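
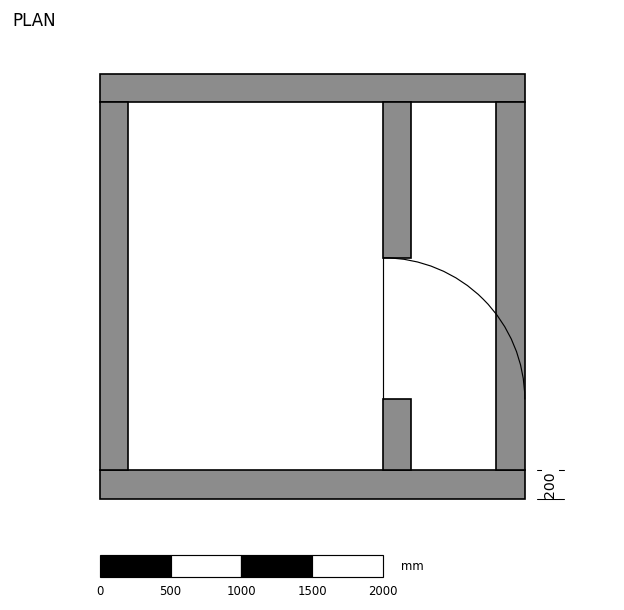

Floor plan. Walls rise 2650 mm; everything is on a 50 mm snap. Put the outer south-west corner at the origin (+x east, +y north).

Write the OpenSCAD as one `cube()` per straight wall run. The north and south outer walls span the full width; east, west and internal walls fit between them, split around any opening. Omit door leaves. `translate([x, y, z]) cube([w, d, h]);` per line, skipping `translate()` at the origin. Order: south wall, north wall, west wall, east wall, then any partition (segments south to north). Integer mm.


cube([3000, 200, 2650]);
translate([0, 2800, 0]) cube([3000, 200, 2650]);
translate([0, 200, 0]) cube([200, 2600, 2650]);
translate([2800, 200, 0]) cube([200, 2600, 2650]);
translate([2000, 200, 0]) cube([200, 500, 2650]);
translate([2000, 1700, 0]) cube([200, 1100, 2650]);


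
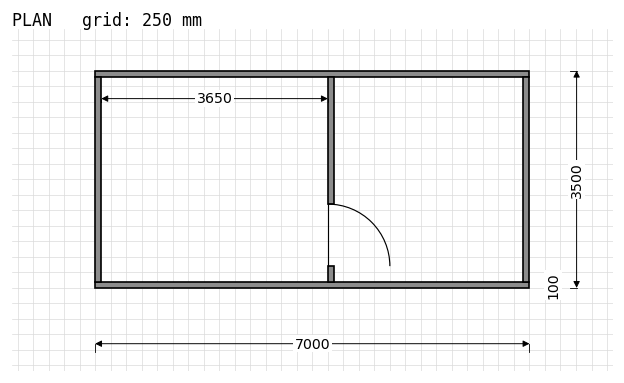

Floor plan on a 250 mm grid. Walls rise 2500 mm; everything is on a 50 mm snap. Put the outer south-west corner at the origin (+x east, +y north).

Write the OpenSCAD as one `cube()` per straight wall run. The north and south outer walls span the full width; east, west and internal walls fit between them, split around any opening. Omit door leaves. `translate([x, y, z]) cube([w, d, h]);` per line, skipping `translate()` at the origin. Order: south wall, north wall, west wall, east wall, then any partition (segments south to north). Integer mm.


cube([7000, 100, 2500]);
translate([0, 3400, 0]) cube([7000, 100, 2500]);
translate([0, 100, 0]) cube([100, 3300, 2500]);
translate([6900, 100, 0]) cube([100, 3300, 2500]);
translate([3750, 100, 0]) cube([100, 250, 2500]);
translate([3750, 1350, 0]) cube([100, 2050, 2500]);


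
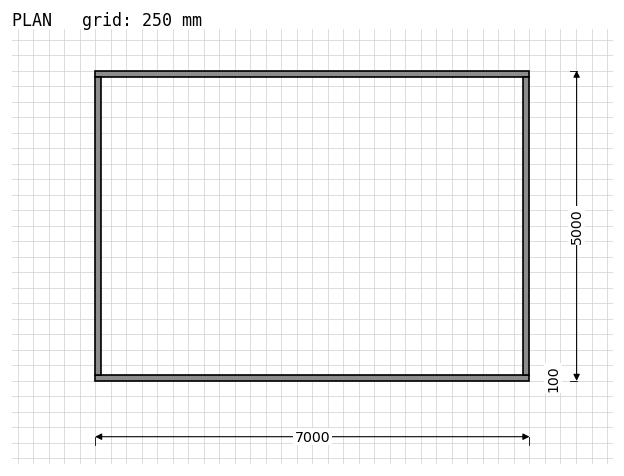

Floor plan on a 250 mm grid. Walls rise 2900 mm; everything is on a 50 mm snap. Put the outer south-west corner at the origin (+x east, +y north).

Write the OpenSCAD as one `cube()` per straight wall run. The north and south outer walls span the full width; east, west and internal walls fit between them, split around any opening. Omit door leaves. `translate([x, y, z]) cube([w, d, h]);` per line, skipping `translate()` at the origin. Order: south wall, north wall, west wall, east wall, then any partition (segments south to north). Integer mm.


cube([7000, 100, 2900]);
translate([0, 4900, 0]) cube([7000, 100, 2900]);
translate([0, 100, 0]) cube([100, 4800, 2900]);
translate([6900, 100, 0]) cube([100, 4800, 2900]);


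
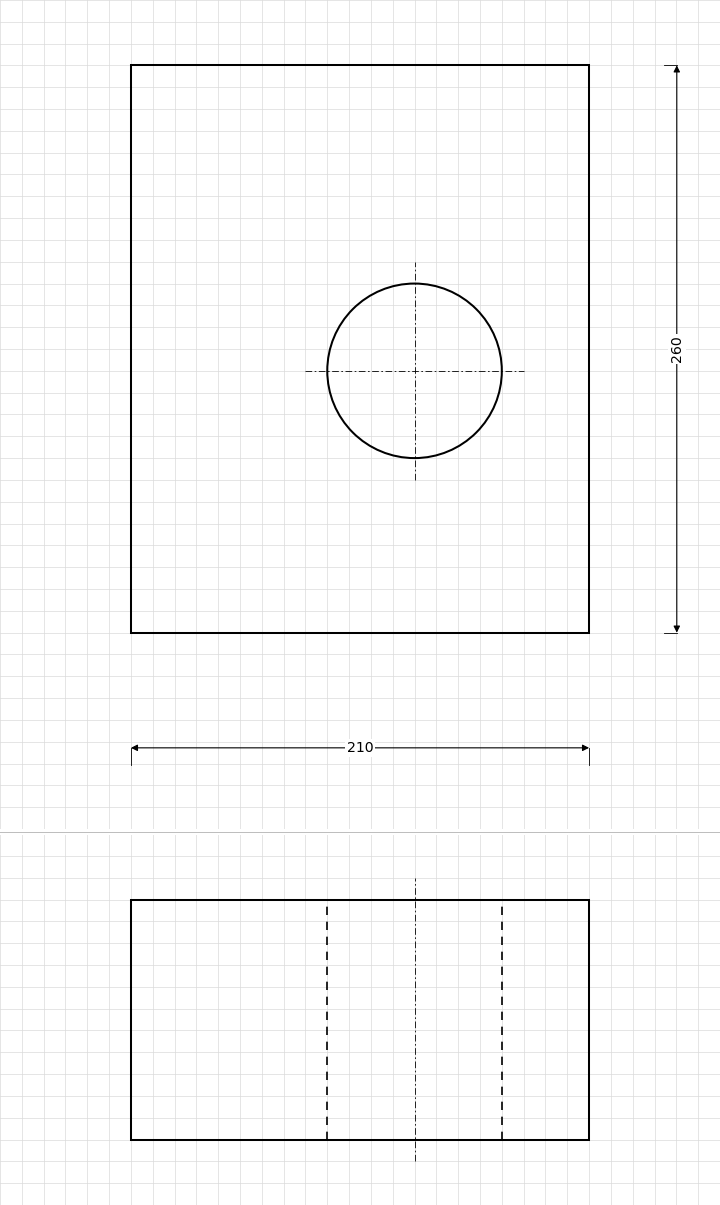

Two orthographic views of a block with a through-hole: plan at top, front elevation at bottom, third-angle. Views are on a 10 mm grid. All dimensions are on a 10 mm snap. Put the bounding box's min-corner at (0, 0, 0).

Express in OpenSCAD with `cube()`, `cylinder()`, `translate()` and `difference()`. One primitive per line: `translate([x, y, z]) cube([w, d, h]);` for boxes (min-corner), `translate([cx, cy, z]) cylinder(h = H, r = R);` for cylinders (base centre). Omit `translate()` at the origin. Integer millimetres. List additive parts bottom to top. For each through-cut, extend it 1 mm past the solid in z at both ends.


difference() {
  cube([210, 260, 110]);
  translate([130, 120, -1]) cylinder(h = 112, r = 40);
}


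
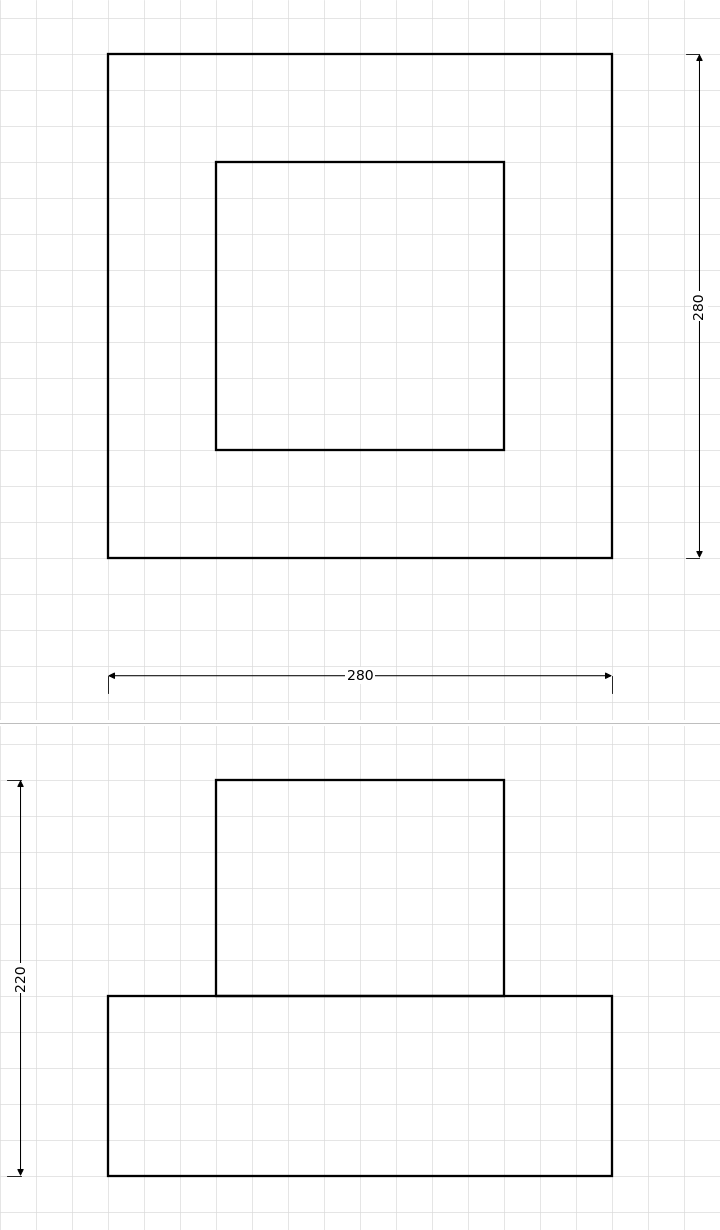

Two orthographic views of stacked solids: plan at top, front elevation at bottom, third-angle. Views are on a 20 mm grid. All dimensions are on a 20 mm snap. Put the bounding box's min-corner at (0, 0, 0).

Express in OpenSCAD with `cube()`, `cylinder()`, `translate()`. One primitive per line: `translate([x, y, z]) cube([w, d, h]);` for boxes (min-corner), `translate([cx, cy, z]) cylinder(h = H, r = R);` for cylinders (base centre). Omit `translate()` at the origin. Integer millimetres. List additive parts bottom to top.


cube([280, 280, 100]);
translate([60, 60, 100]) cube([160, 160, 120]);


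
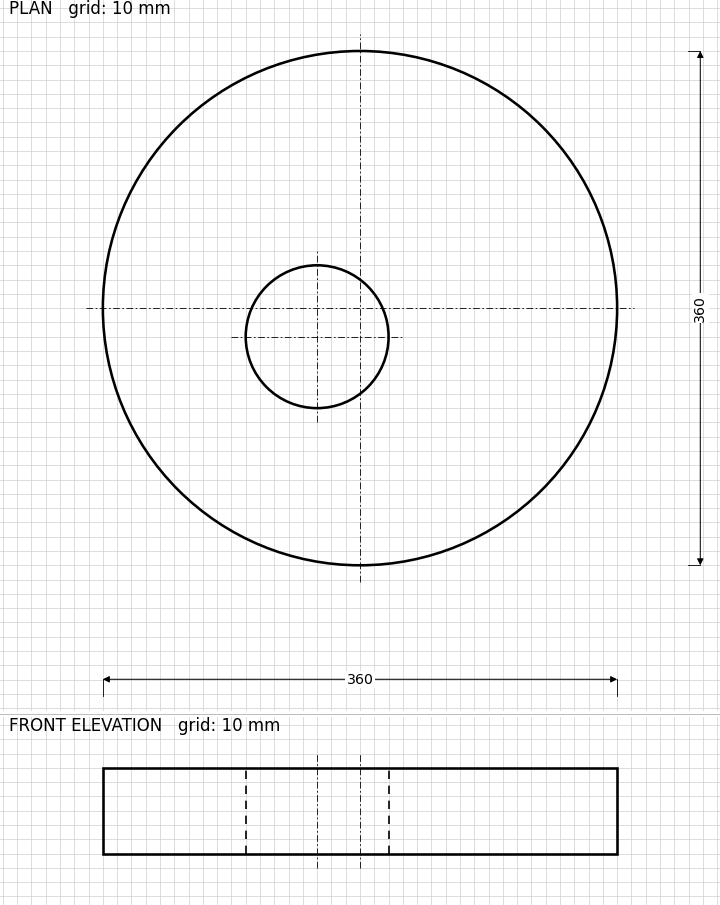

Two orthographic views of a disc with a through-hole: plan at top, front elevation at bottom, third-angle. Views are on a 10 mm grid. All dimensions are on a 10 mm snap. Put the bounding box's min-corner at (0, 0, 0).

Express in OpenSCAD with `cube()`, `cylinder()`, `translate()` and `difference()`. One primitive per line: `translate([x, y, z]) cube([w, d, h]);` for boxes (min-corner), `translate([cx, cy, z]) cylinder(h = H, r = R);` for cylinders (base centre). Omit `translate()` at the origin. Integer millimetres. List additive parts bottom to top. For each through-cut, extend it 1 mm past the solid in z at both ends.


difference() {
  translate([180, 180, 0]) cylinder(h = 60, r = 180);
  translate([150, 160, -1]) cylinder(h = 62, r = 50);
}


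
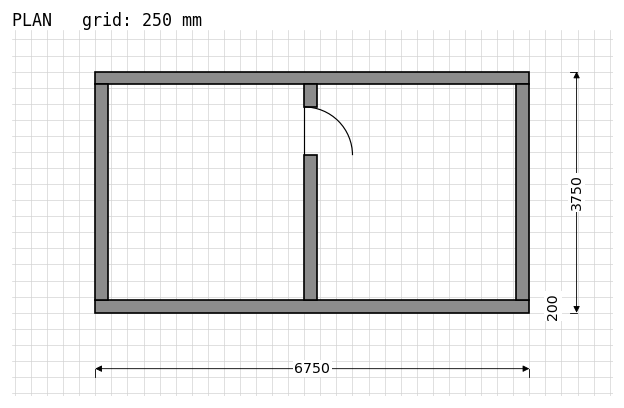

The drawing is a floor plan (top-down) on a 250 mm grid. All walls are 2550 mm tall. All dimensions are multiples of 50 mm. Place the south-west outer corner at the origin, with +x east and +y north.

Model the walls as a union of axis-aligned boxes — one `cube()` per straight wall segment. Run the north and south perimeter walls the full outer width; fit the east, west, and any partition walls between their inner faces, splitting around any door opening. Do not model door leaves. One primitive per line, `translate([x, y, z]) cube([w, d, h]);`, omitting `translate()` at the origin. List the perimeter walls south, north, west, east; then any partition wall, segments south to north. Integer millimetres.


cube([6750, 200, 2550]);
translate([0, 3550, 0]) cube([6750, 200, 2550]);
translate([0, 200, 0]) cube([200, 3350, 2550]);
translate([6550, 200, 0]) cube([200, 3350, 2550]);
translate([3250, 200, 0]) cube([200, 2250, 2550]);
translate([3250, 3200, 0]) cube([200, 350, 2550]);


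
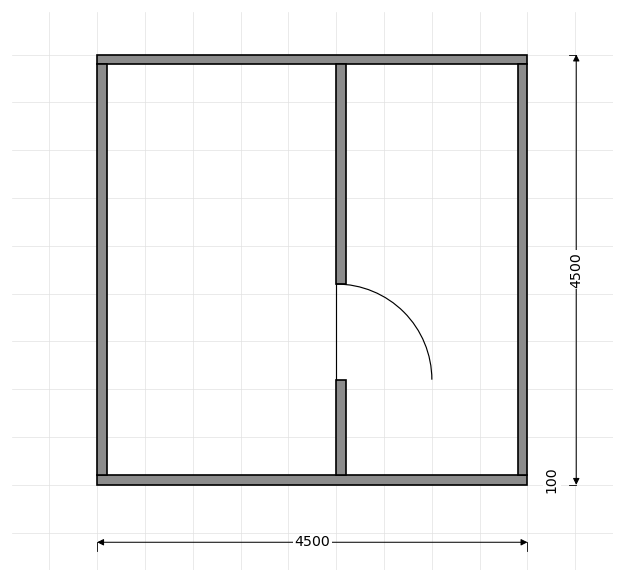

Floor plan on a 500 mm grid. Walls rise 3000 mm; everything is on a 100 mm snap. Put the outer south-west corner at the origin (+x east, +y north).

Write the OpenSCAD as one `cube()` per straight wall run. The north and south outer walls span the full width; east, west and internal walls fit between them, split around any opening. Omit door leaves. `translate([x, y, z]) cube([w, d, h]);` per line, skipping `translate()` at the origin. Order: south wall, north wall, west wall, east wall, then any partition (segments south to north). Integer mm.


cube([4500, 100, 3000]);
translate([0, 4400, 0]) cube([4500, 100, 3000]);
translate([0, 100, 0]) cube([100, 4300, 3000]);
translate([4400, 100, 0]) cube([100, 4300, 3000]);
translate([2500, 100, 0]) cube([100, 1000, 3000]);
translate([2500, 2100, 0]) cube([100, 2300, 3000]);


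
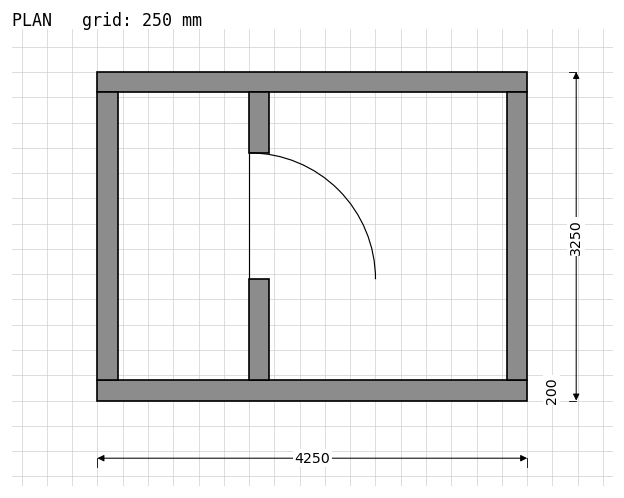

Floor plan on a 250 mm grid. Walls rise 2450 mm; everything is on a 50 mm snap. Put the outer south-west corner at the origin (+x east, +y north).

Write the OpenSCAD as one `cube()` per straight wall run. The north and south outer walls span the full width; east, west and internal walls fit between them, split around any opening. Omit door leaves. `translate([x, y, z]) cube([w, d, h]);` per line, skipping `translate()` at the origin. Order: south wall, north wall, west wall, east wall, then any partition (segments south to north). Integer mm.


cube([4250, 200, 2450]);
translate([0, 3050, 0]) cube([4250, 200, 2450]);
translate([0, 200, 0]) cube([200, 2850, 2450]);
translate([4050, 200, 0]) cube([200, 2850, 2450]);
translate([1500, 200, 0]) cube([200, 1000, 2450]);
translate([1500, 2450, 0]) cube([200, 600, 2450]);


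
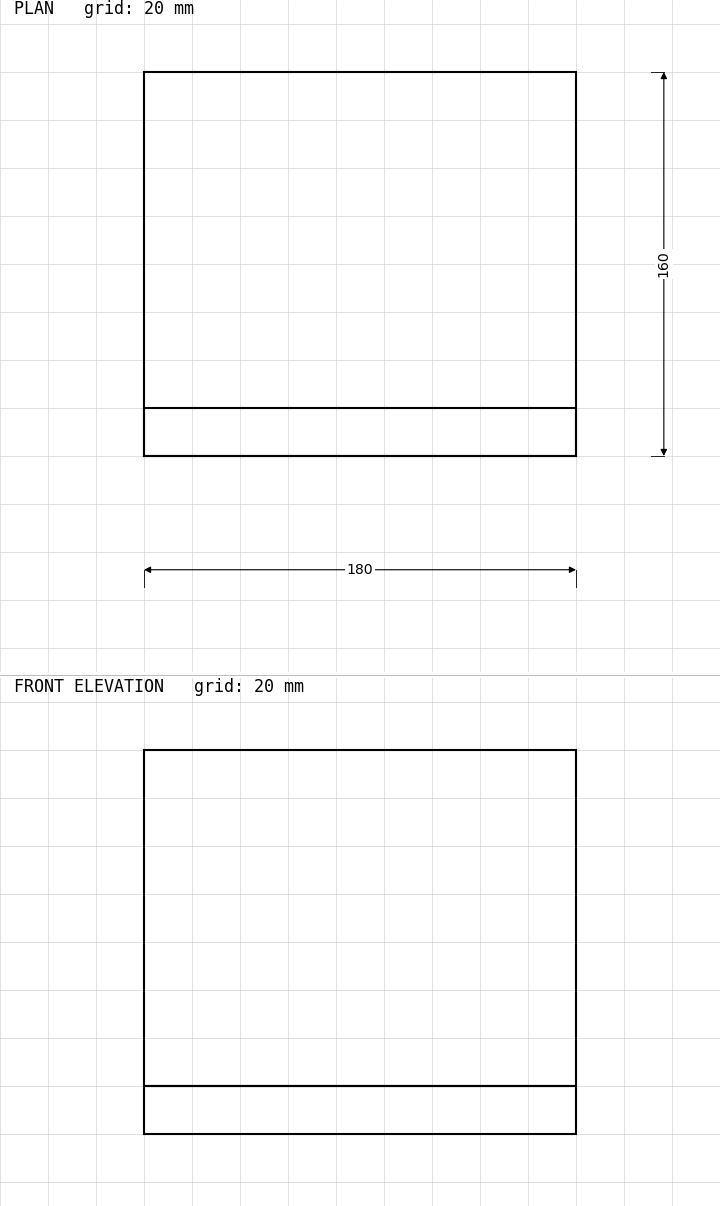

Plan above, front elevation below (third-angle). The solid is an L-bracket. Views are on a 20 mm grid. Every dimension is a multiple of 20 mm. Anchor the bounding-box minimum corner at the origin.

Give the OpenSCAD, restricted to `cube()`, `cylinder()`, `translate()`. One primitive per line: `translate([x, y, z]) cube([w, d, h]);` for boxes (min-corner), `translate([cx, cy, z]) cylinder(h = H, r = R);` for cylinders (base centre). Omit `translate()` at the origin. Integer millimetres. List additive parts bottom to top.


cube([180, 160, 20]);
translate([0, 0, 20]) cube([180, 20, 140]);


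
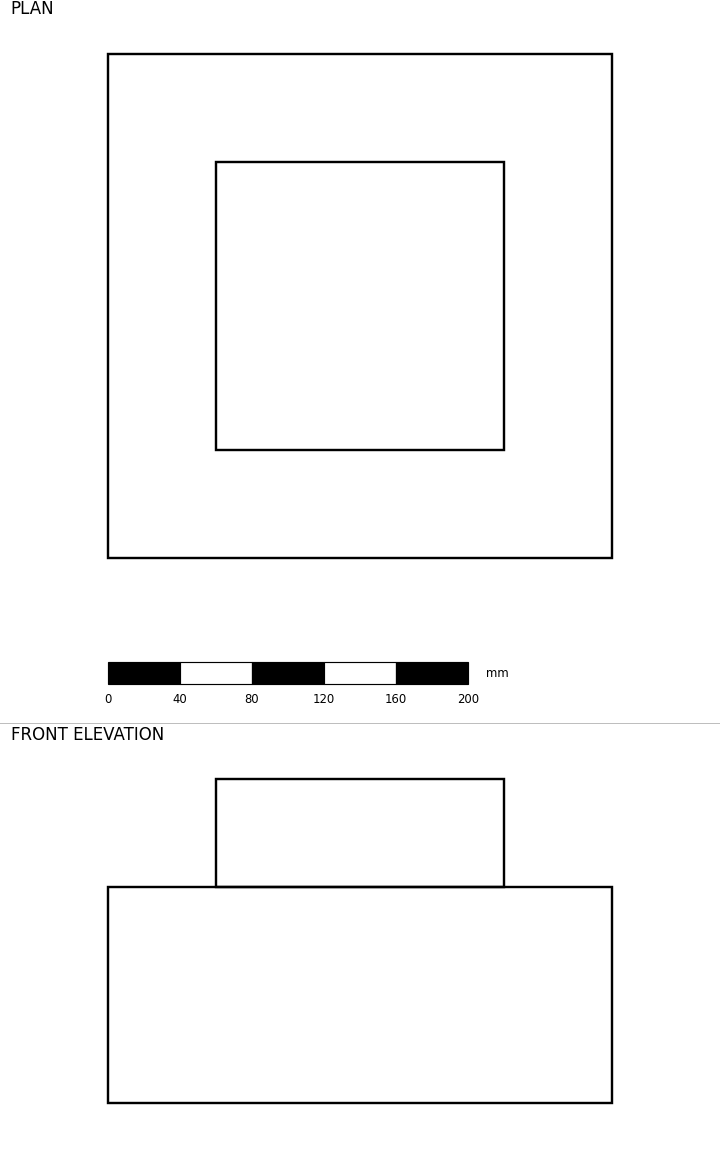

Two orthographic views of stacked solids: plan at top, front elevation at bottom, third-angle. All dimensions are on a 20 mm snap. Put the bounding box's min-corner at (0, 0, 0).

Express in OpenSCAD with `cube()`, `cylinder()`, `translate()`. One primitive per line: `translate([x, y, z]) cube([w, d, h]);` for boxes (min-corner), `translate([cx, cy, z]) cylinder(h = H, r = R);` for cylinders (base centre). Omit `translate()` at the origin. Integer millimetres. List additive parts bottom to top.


cube([280, 280, 120]);
translate([60, 60, 120]) cube([160, 160, 60]);


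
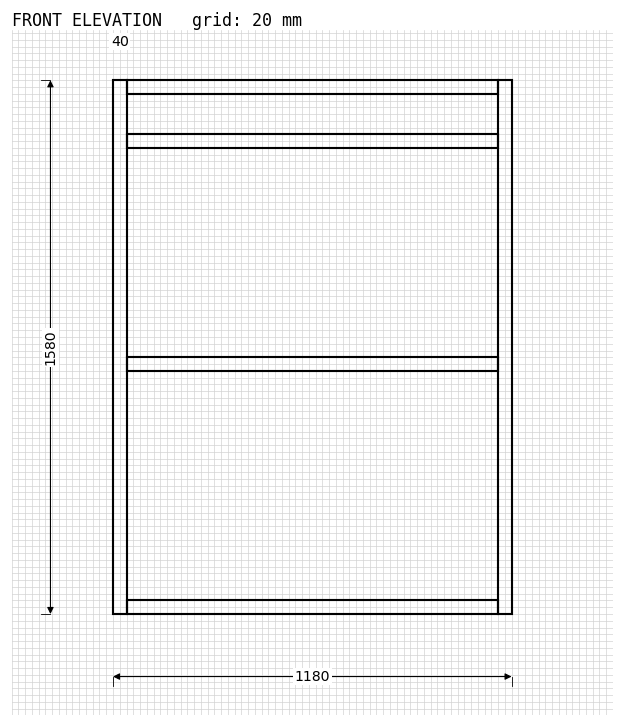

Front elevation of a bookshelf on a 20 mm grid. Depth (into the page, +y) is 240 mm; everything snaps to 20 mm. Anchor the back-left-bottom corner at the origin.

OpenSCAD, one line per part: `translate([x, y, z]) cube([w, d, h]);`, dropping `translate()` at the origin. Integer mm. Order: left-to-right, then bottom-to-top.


cube([40, 240, 1580]);
translate([40, 0, 0]) cube([1100, 240, 40]);
translate([40, 0, 720]) cube([1100, 240, 40]);
translate([40, 0, 1380]) cube([1100, 240, 40]);
translate([40, 0, 1540]) cube([1100, 240, 40]);
translate([1140, 0, 0]) cube([40, 240, 1580]);


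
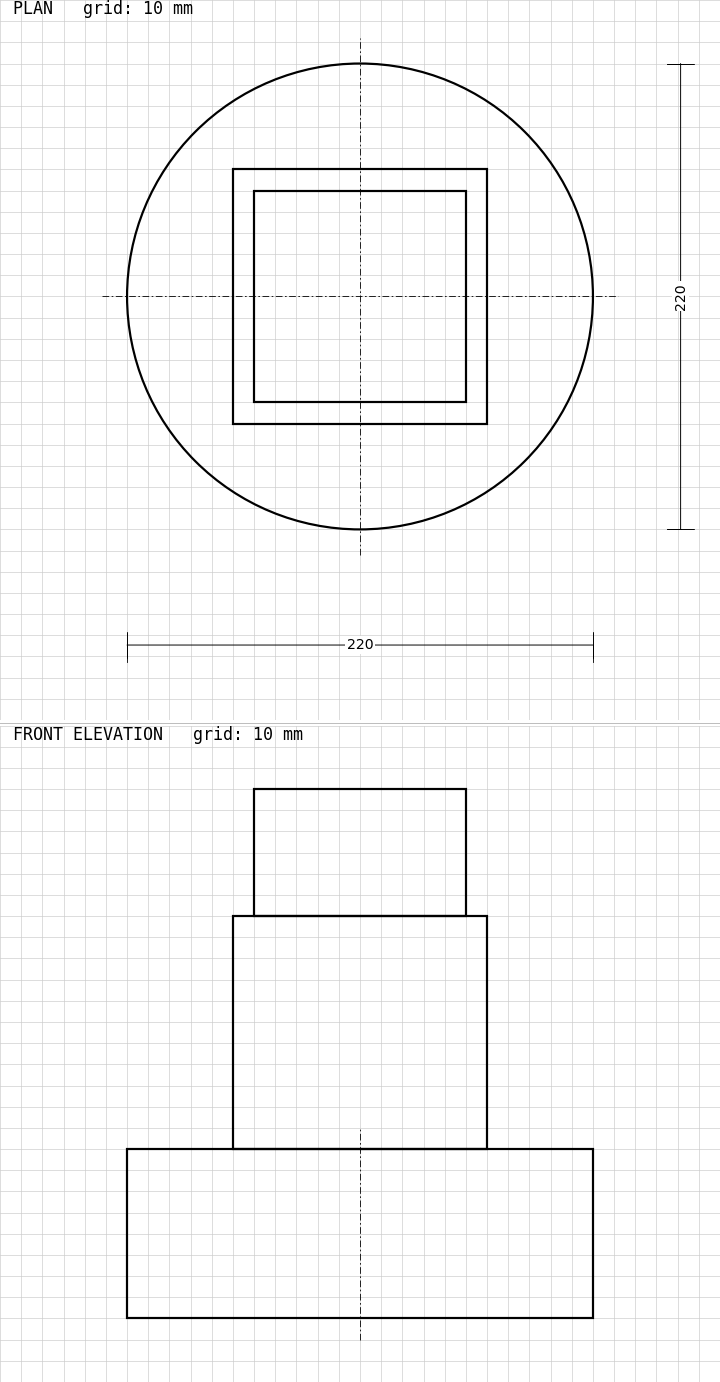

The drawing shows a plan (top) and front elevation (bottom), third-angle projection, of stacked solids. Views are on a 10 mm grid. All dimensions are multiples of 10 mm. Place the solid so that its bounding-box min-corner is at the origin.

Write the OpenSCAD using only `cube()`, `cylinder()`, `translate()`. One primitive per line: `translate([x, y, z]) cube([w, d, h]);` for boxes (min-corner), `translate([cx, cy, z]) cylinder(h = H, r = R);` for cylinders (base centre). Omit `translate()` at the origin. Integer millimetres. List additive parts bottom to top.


translate([110, 110, 0]) cylinder(h = 80, r = 110);
translate([50, 50, 80]) cube([120, 120, 110]);
translate([60, 60, 190]) cube([100, 100, 60]);


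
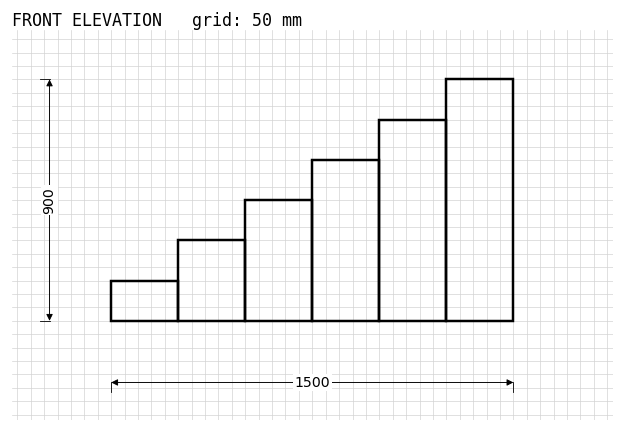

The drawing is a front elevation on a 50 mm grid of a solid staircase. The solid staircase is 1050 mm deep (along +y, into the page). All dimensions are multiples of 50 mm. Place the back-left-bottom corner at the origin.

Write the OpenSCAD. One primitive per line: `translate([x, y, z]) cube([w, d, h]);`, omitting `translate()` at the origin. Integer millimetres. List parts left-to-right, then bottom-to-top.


cube([250, 1050, 150]);
translate([250, 0, 0]) cube([250, 1050, 300]);
translate([500, 0, 0]) cube([250, 1050, 450]);
translate([750, 0, 0]) cube([250, 1050, 600]);
translate([1000, 0, 0]) cube([250, 1050, 750]);
translate([1250, 0, 0]) cube([250, 1050, 900]);


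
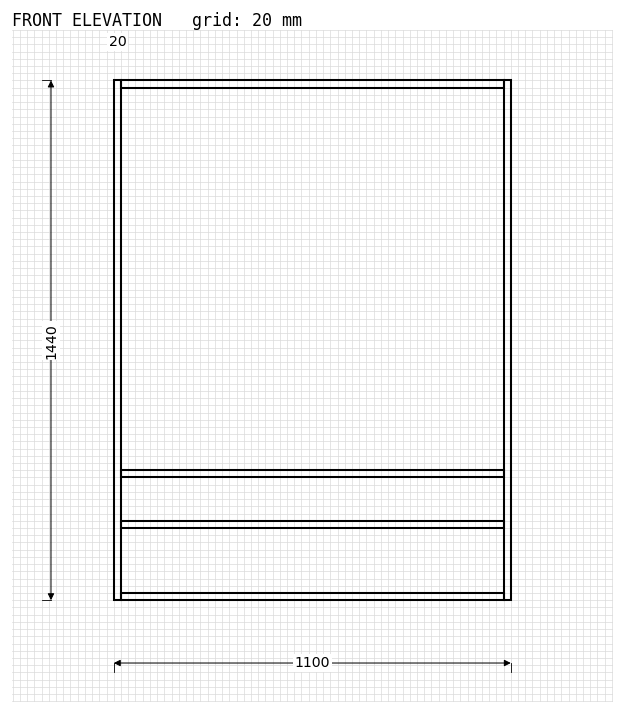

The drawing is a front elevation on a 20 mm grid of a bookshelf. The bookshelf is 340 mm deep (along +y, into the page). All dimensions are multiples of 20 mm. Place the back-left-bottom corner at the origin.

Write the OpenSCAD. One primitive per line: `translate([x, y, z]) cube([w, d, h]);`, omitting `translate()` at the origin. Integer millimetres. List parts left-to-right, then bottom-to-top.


cube([20, 340, 1440]);
translate([20, 0, 0]) cube([1060, 340, 20]);
translate([20, 0, 200]) cube([1060, 340, 20]);
translate([20, 0, 340]) cube([1060, 340, 20]);
translate([20, 0, 1420]) cube([1060, 340, 20]);
translate([1080, 0, 0]) cube([20, 340, 1440]);


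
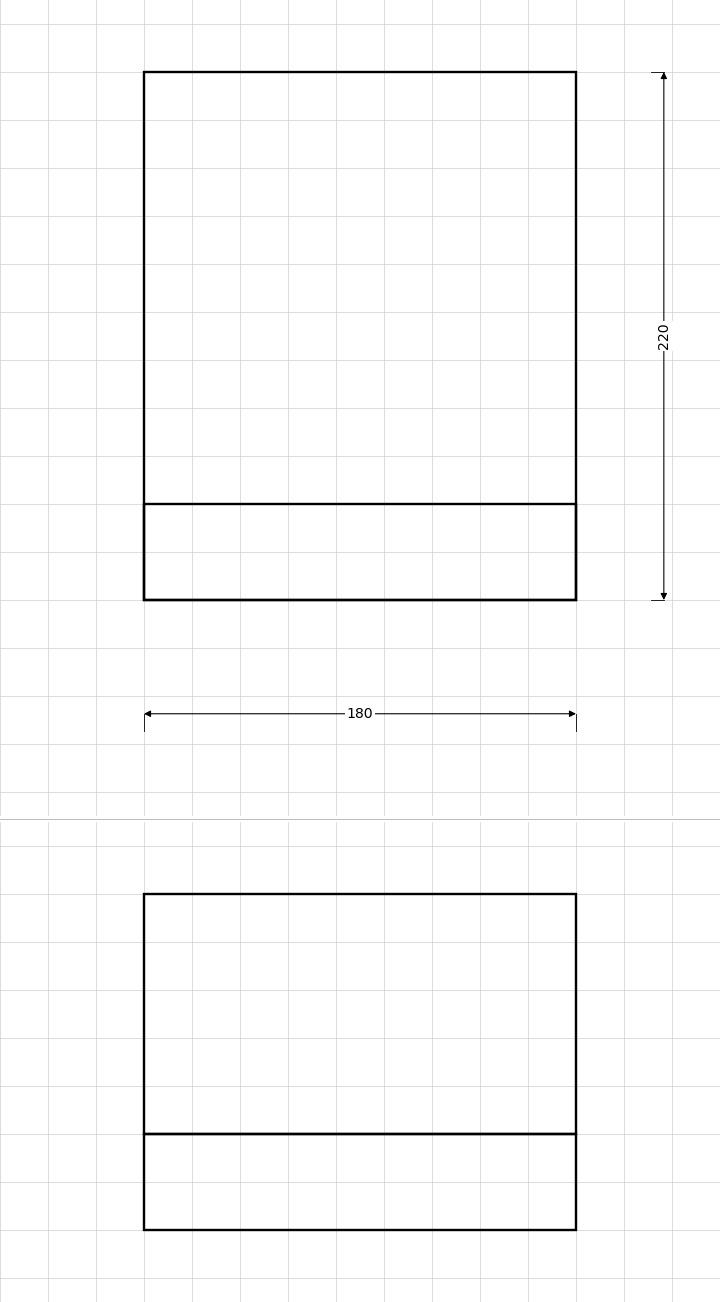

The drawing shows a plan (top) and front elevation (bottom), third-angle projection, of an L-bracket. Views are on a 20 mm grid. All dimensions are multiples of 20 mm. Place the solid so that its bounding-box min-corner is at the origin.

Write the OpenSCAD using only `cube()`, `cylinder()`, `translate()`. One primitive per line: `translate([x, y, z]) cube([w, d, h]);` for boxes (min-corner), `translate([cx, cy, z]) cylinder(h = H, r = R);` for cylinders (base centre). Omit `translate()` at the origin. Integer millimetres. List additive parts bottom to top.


cube([180, 220, 40]);
translate([0, 0, 40]) cube([180, 40, 100]);


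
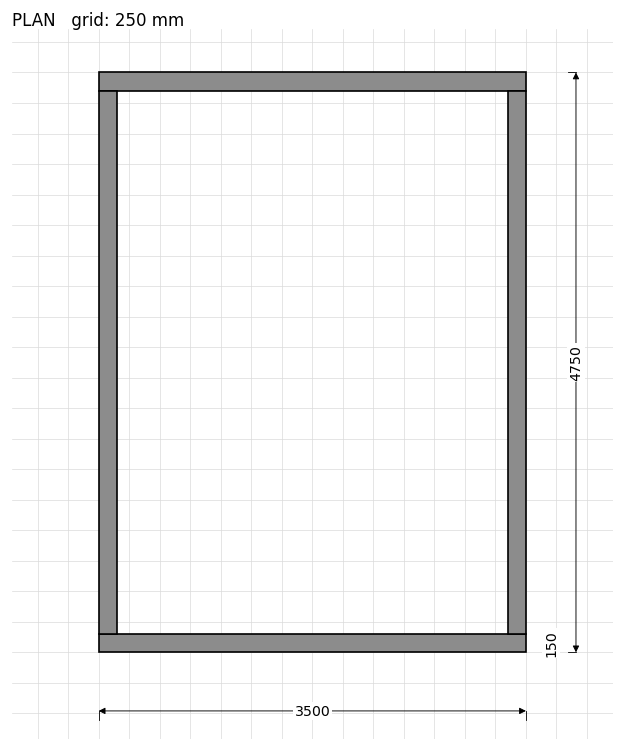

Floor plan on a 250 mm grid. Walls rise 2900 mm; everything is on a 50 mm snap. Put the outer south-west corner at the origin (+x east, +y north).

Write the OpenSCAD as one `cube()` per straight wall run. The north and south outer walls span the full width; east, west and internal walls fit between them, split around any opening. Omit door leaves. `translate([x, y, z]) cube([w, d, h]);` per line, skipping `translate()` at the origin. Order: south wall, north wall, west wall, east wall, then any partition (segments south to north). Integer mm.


cube([3500, 150, 2900]);
translate([0, 4600, 0]) cube([3500, 150, 2900]);
translate([0, 150, 0]) cube([150, 4450, 2900]);
translate([3350, 150, 0]) cube([150, 4450, 2900]);


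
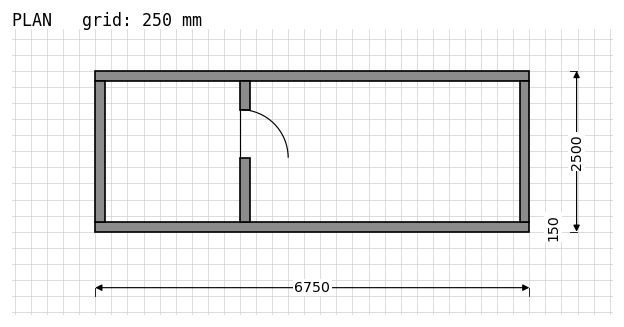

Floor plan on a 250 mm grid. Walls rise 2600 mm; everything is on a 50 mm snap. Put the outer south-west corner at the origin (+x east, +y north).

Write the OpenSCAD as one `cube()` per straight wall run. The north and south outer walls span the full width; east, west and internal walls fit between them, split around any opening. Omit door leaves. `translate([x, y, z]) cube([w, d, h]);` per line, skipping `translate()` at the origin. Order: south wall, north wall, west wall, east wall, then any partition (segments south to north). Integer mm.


cube([6750, 150, 2600]);
translate([0, 2350, 0]) cube([6750, 150, 2600]);
translate([0, 150, 0]) cube([150, 2200, 2600]);
translate([6600, 150, 0]) cube([150, 2200, 2600]);
translate([2250, 150, 0]) cube([150, 1000, 2600]);
translate([2250, 1900, 0]) cube([150, 450, 2600]);


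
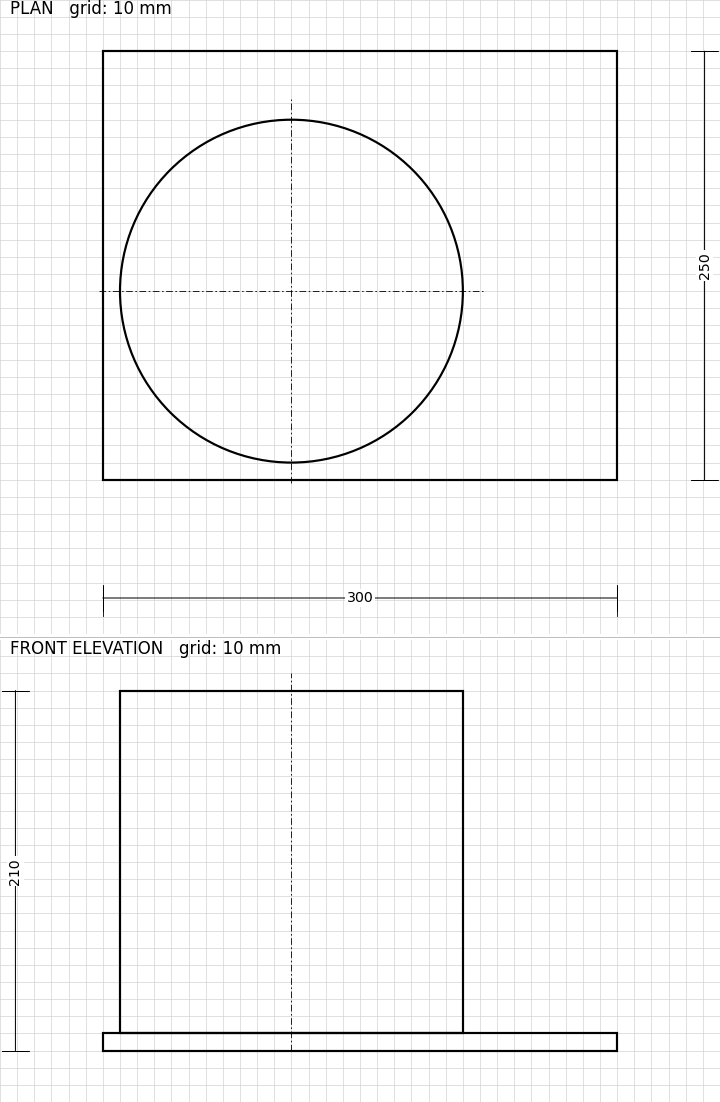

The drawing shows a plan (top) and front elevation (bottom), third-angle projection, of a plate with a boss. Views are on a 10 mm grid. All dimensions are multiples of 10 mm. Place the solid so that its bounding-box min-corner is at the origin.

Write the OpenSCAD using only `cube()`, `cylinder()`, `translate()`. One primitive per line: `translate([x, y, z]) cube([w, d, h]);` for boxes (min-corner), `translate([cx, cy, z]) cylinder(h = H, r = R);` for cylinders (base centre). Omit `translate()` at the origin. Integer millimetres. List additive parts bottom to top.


cube([300, 250, 10]);
translate([110, 110, 10]) cylinder(h = 200, r = 100);


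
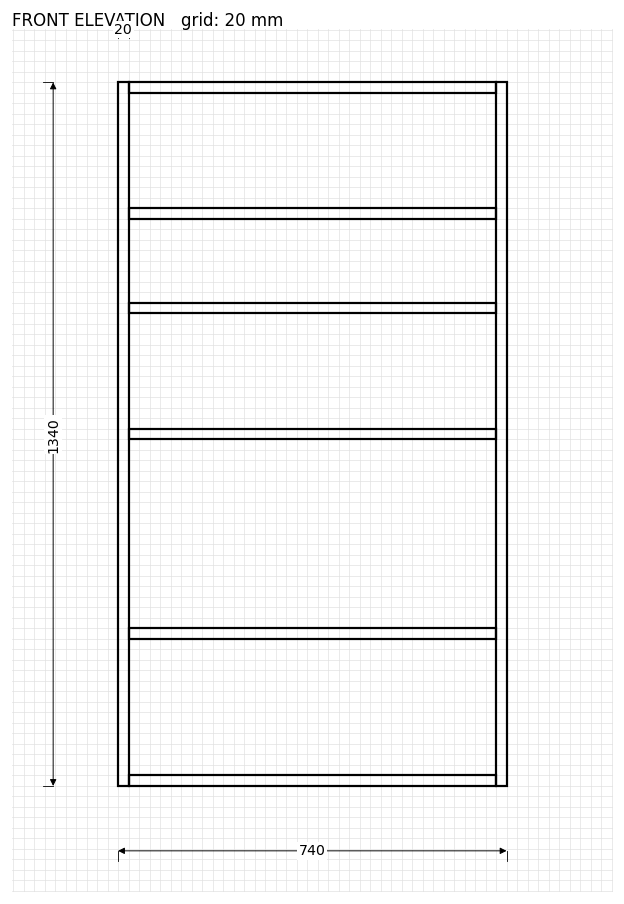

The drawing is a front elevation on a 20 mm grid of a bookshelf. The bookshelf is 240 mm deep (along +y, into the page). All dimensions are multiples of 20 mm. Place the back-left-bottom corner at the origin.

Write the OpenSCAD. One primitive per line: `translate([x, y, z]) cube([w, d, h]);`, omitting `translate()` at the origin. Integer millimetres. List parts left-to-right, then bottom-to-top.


cube([20, 240, 1340]);
translate([20, 0, 0]) cube([700, 240, 20]);
translate([20, 0, 280]) cube([700, 240, 20]);
translate([20, 0, 660]) cube([700, 240, 20]);
translate([20, 0, 900]) cube([700, 240, 20]);
translate([20, 0, 1080]) cube([700, 240, 20]);
translate([20, 0, 1320]) cube([700, 240, 20]);
translate([720, 0, 0]) cube([20, 240, 1340]);


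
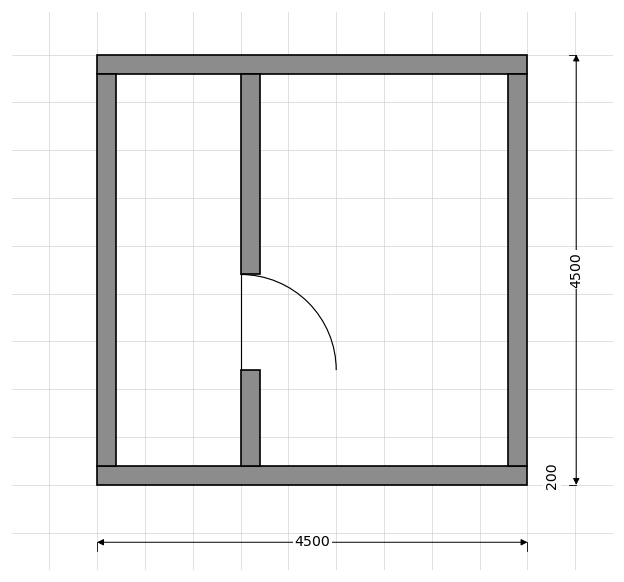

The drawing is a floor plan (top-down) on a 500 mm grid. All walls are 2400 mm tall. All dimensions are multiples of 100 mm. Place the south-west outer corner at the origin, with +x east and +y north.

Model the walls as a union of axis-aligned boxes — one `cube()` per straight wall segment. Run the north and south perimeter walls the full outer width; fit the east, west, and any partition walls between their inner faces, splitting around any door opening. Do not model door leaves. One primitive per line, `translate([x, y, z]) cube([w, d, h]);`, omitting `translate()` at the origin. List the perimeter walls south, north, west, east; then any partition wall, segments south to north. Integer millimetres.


cube([4500, 200, 2400]);
translate([0, 4300, 0]) cube([4500, 200, 2400]);
translate([0, 200, 0]) cube([200, 4100, 2400]);
translate([4300, 200, 0]) cube([200, 4100, 2400]);
translate([1500, 200, 0]) cube([200, 1000, 2400]);
translate([1500, 2200, 0]) cube([200, 2100, 2400]);


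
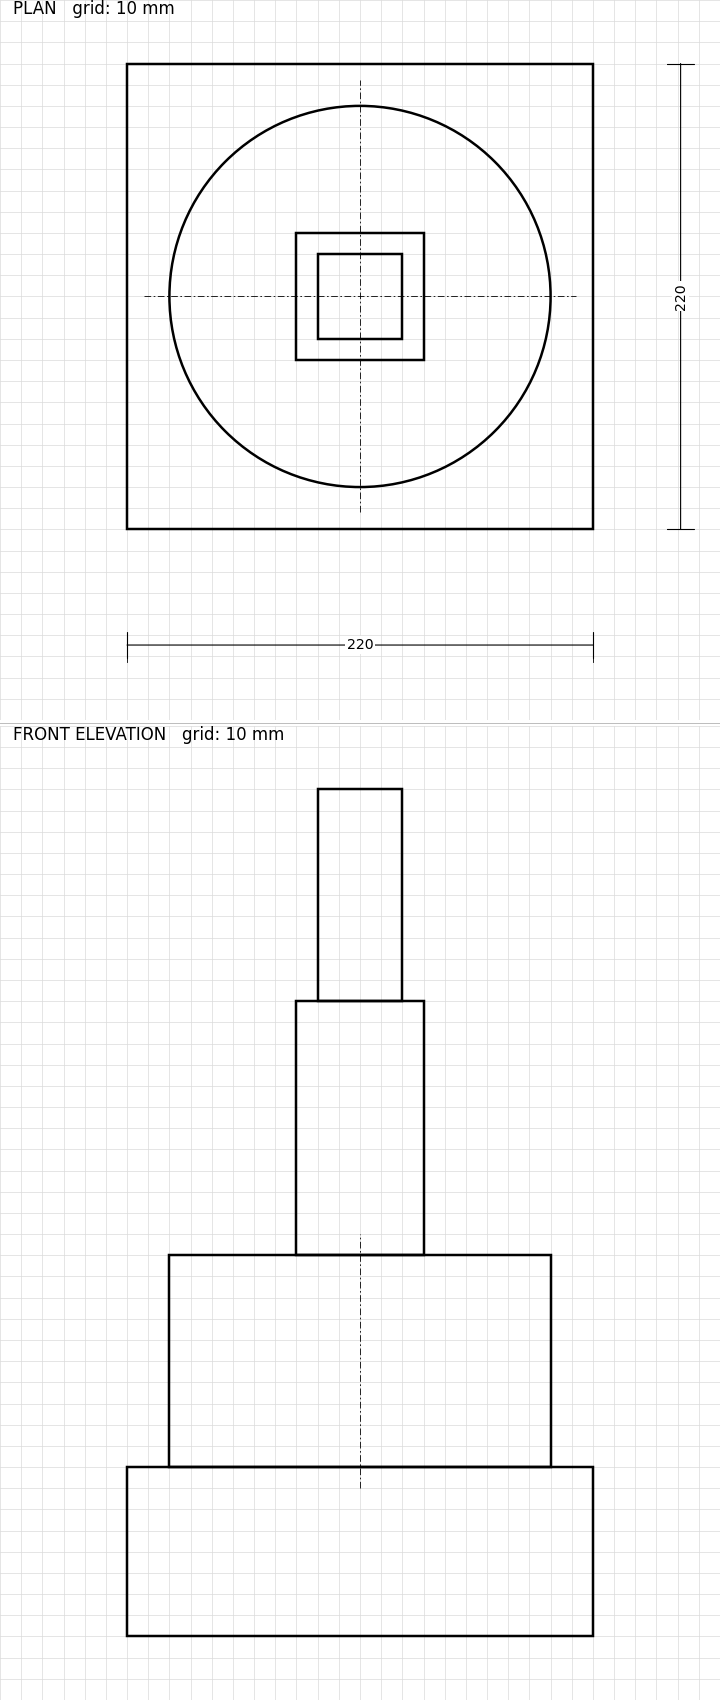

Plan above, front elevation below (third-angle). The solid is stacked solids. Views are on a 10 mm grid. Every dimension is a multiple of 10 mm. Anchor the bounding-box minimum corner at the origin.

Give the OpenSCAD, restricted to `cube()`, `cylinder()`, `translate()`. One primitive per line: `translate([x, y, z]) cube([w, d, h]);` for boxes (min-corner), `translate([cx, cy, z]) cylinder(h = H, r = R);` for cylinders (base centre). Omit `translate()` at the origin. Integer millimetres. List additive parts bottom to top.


cube([220, 220, 80]);
translate([110, 110, 80]) cylinder(h = 100, r = 90);
translate([80, 80, 180]) cube([60, 60, 120]);
translate([90, 90, 300]) cube([40, 40, 100]);


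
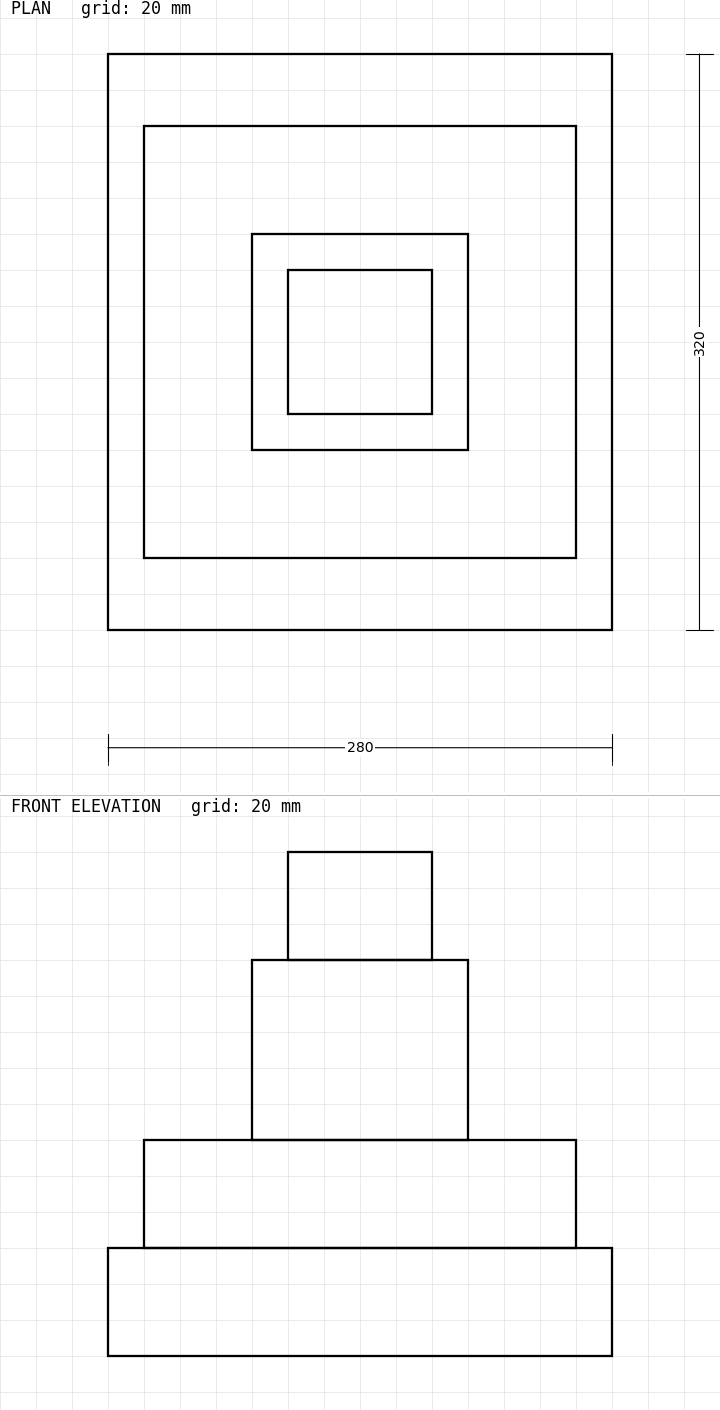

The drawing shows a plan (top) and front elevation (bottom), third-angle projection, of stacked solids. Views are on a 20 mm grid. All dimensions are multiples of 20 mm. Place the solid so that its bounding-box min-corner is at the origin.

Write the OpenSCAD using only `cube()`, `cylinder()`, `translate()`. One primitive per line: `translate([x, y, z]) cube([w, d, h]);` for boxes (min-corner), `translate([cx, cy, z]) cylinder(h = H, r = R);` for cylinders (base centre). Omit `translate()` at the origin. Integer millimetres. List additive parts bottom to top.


cube([280, 320, 60]);
translate([20, 40, 60]) cube([240, 240, 60]);
translate([80, 100, 120]) cube([120, 120, 100]);
translate([100, 120, 220]) cube([80, 80, 60]);


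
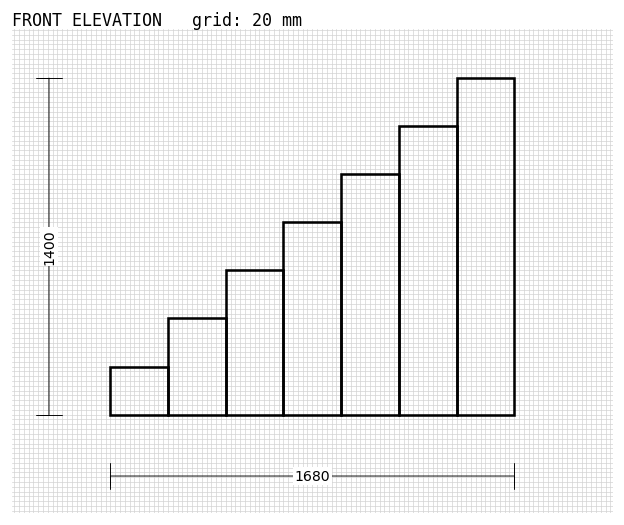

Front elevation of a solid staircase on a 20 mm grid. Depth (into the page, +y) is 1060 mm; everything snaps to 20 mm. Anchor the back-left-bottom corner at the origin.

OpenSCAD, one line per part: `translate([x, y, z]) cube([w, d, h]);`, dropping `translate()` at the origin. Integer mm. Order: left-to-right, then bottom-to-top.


cube([240, 1060, 200]);
translate([240, 0, 0]) cube([240, 1060, 400]);
translate([480, 0, 0]) cube([240, 1060, 600]);
translate([720, 0, 0]) cube([240, 1060, 800]);
translate([960, 0, 0]) cube([240, 1060, 1000]);
translate([1200, 0, 0]) cube([240, 1060, 1200]);
translate([1440, 0, 0]) cube([240, 1060, 1400]);


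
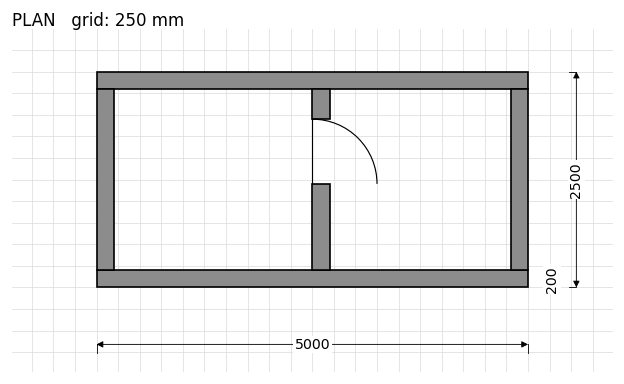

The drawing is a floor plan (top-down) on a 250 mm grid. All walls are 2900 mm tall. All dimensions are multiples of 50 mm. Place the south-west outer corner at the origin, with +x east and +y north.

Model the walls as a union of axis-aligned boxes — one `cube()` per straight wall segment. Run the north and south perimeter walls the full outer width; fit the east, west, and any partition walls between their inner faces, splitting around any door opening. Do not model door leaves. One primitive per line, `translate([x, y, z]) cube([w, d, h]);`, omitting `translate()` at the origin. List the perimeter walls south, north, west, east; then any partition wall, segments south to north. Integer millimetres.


cube([5000, 200, 2900]);
translate([0, 2300, 0]) cube([5000, 200, 2900]);
translate([0, 200, 0]) cube([200, 2100, 2900]);
translate([4800, 200, 0]) cube([200, 2100, 2900]);
translate([2500, 200, 0]) cube([200, 1000, 2900]);
translate([2500, 1950, 0]) cube([200, 350, 2900]);


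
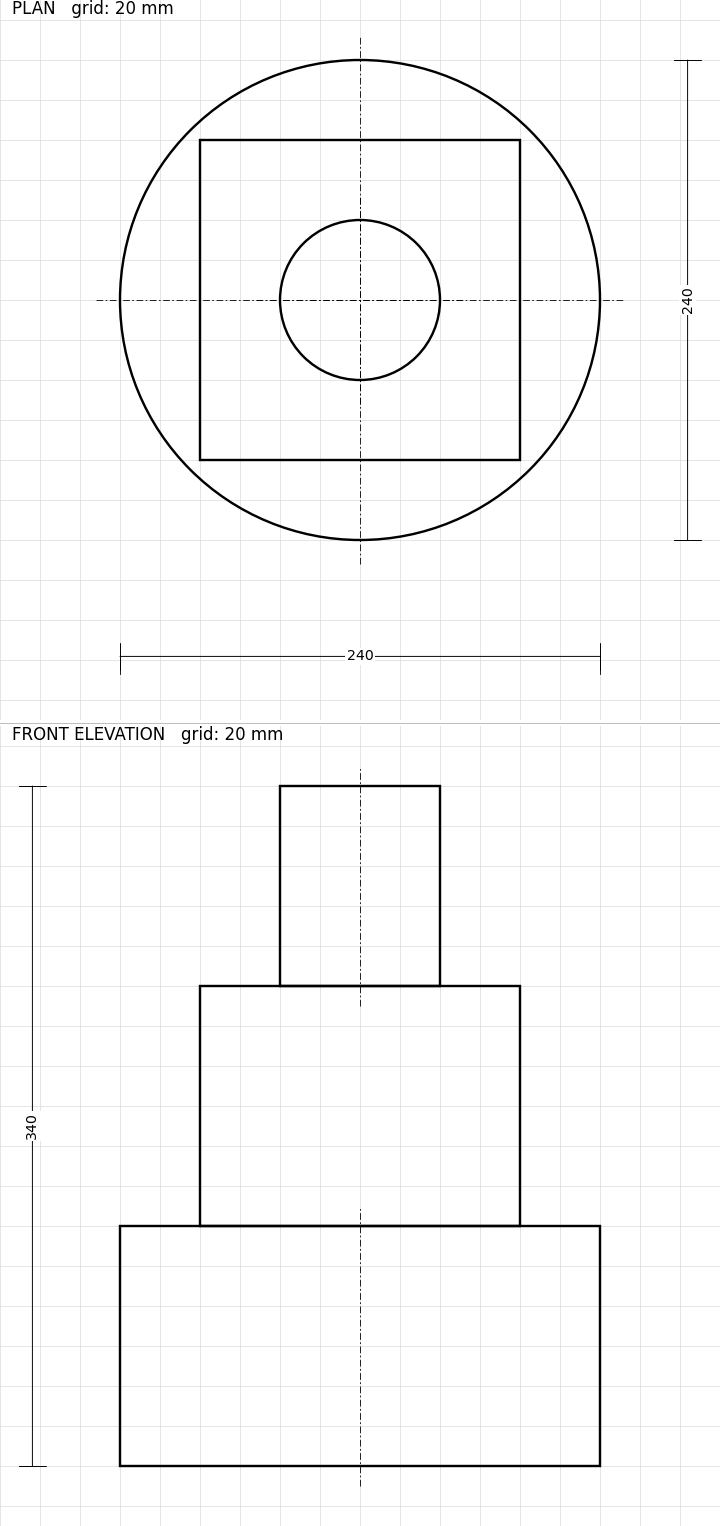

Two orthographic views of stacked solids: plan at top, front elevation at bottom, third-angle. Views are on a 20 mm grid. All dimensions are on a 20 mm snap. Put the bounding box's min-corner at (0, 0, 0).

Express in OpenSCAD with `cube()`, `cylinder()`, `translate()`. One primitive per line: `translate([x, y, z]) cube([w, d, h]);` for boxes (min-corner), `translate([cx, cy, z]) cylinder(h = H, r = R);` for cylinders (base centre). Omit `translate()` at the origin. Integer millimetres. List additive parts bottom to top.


translate([120, 120, 0]) cylinder(h = 120, r = 120);
translate([40, 40, 120]) cube([160, 160, 120]);
translate([120, 120, 240]) cylinder(h = 100, r = 40);


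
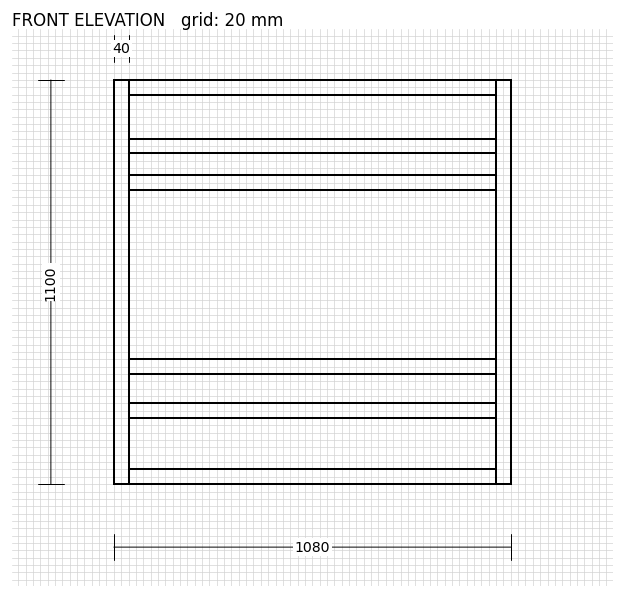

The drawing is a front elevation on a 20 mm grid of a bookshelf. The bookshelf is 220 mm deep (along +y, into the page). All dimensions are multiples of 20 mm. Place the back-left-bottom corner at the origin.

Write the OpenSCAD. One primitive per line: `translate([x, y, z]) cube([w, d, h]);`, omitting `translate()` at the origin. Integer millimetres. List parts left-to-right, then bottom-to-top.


cube([40, 220, 1100]);
translate([40, 0, 0]) cube([1000, 220, 40]);
translate([40, 0, 180]) cube([1000, 220, 40]);
translate([40, 0, 300]) cube([1000, 220, 40]);
translate([40, 0, 800]) cube([1000, 220, 40]);
translate([40, 0, 900]) cube([1000, 220, 40]);
translate([40, 0, 1060]) cube([1000, 220, 40]);
translate([1040, 0, 0]) cube([40, 220, 1100]);


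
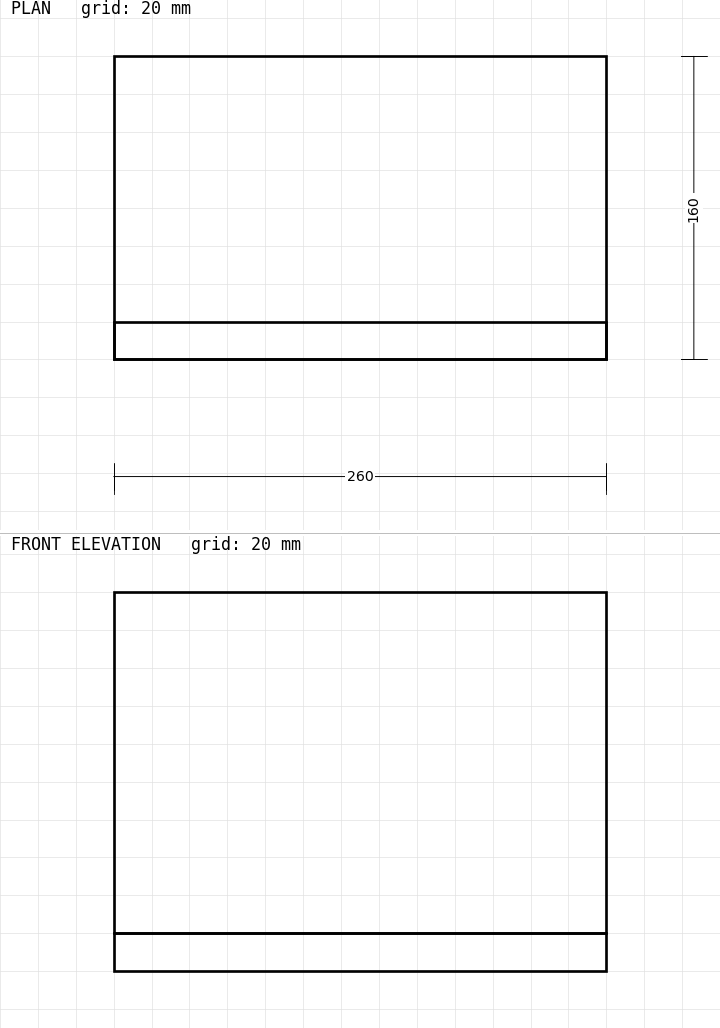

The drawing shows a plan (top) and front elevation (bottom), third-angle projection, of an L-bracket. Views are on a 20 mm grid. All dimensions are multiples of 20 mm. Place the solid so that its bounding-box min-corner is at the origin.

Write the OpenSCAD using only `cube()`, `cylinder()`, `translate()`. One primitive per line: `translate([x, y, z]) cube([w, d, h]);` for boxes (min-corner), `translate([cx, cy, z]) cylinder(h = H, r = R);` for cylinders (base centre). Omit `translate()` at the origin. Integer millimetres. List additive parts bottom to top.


cube([260, 160, 20]);
translate([0, 0, 20]) cube([260, 20, 180]);


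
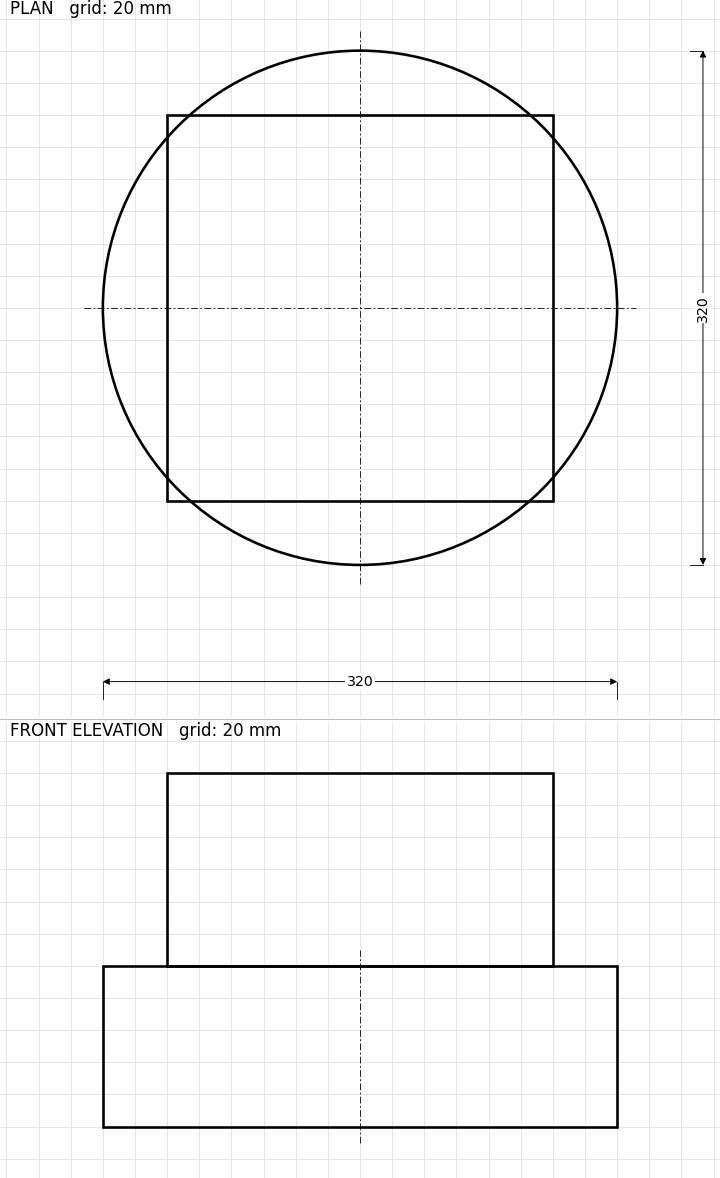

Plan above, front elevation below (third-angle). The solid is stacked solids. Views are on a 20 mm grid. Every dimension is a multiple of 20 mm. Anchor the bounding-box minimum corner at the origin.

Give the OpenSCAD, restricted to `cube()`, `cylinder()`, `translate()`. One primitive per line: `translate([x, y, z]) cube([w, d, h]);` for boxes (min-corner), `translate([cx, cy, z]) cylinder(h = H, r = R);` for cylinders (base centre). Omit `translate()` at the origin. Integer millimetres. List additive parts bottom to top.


translate([160, 160, 0]) cylinder(h = 100, r = 160);
translate([40, 40, 100]) cube([240, 240, 120]);


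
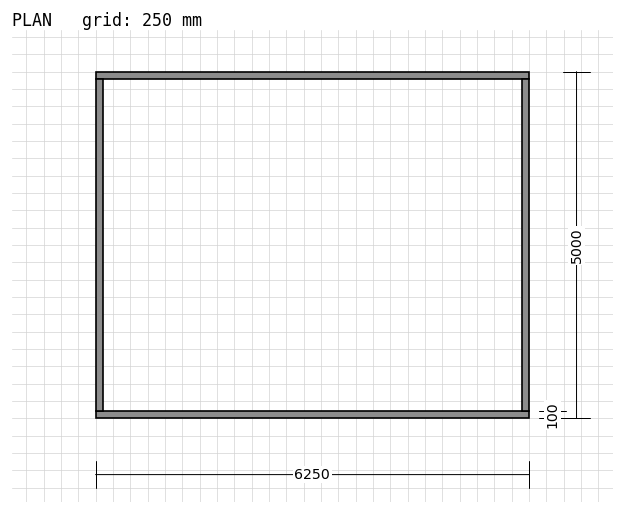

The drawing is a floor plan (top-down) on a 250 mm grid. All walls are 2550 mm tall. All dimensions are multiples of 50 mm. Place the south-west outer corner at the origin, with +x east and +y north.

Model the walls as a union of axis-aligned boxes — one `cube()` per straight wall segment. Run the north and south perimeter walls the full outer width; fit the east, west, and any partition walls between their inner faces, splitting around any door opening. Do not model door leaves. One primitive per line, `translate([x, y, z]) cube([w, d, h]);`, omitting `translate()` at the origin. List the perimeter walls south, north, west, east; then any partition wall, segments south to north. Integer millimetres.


cube([6250, 100, 2550]);
translate([0, 4900, 0]) cube([6250, 100, 2550]);
translate([0, 100, 0]) cube([100, 4800, 2550]);
translate([6150, 100, 0]) cube([100, 4800, 2550]);


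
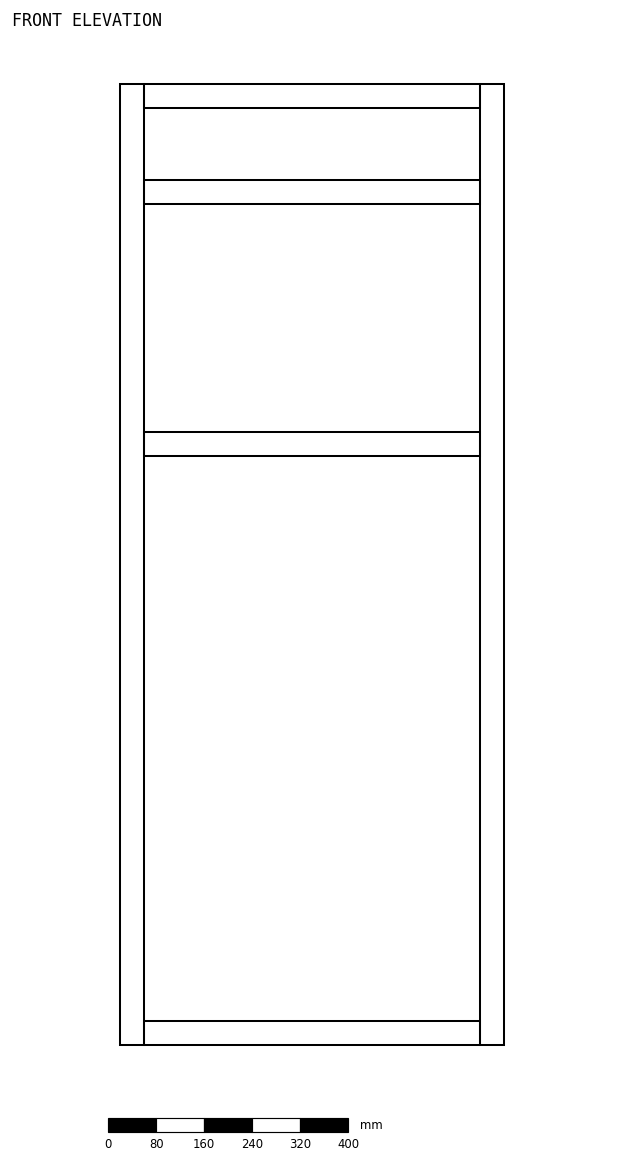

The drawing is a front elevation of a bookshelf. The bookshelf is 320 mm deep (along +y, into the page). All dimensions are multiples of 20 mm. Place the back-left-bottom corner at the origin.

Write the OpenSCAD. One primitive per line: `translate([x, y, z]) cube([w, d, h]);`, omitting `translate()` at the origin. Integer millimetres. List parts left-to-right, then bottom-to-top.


cube([40, 320, 1600]);
translate([40, 0, 0]) cube([560, 320, 40]);
translate([40, 0, 980]) cube([560, 320, 40]);
translate([40, 0, 1400]) cube([560, 320, 40]);
translate([40, 0, 1560]) cube([560, 320, 40]);
translate([600, 0, 0]) cube([40, 320, 1600]);


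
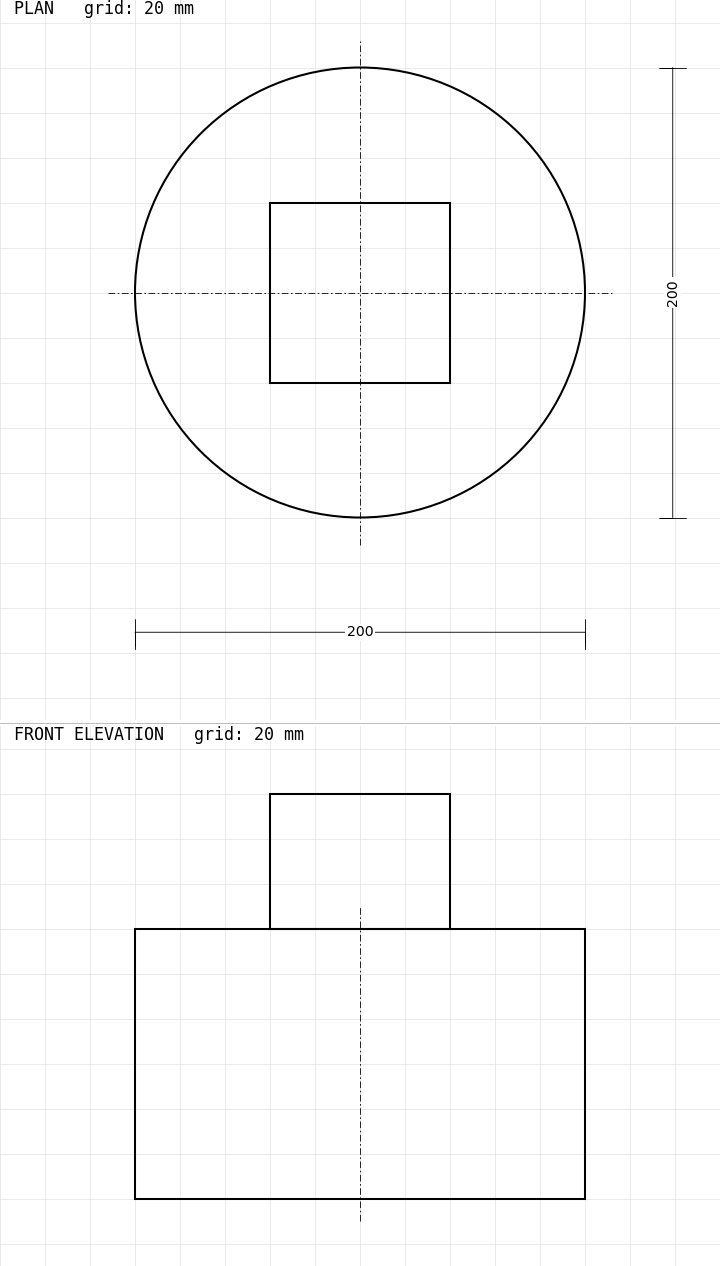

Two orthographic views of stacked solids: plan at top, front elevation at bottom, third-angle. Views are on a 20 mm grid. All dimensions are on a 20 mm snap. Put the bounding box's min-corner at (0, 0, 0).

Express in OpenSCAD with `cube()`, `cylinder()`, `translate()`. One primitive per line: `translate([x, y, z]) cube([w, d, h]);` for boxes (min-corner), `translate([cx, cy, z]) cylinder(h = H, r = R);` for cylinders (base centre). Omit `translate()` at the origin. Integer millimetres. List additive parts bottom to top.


translate([100, 100, 0]) cylinder(h = 120, r = 100);
translate([60, 60, 120]) cube([80, 80, 60]);


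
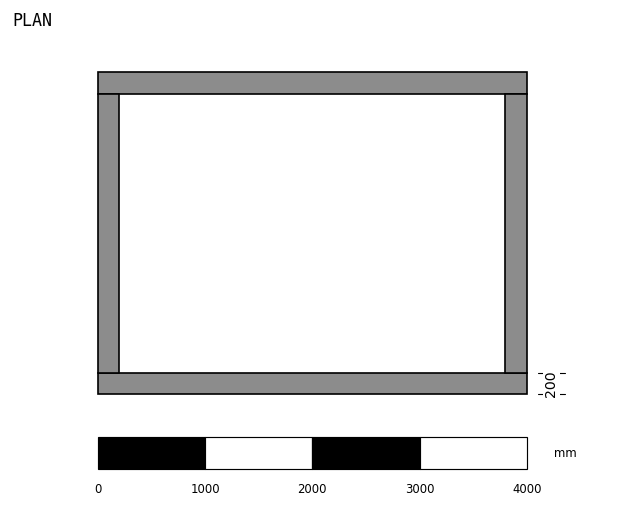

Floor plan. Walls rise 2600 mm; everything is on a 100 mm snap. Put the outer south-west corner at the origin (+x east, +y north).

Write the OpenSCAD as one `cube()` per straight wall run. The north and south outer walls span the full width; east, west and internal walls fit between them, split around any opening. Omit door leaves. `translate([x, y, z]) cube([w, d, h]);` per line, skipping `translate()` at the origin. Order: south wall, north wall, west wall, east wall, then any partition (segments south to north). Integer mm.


cube([4000, 200, 2600]);
translate([0, 2800, 0]) cube([4000, 200, 2600]);
translate([0, 200, 0]) cube([200, 2600, 2600]);
translate([3800, 200, 0]) cube([200, 2600, 2600]);


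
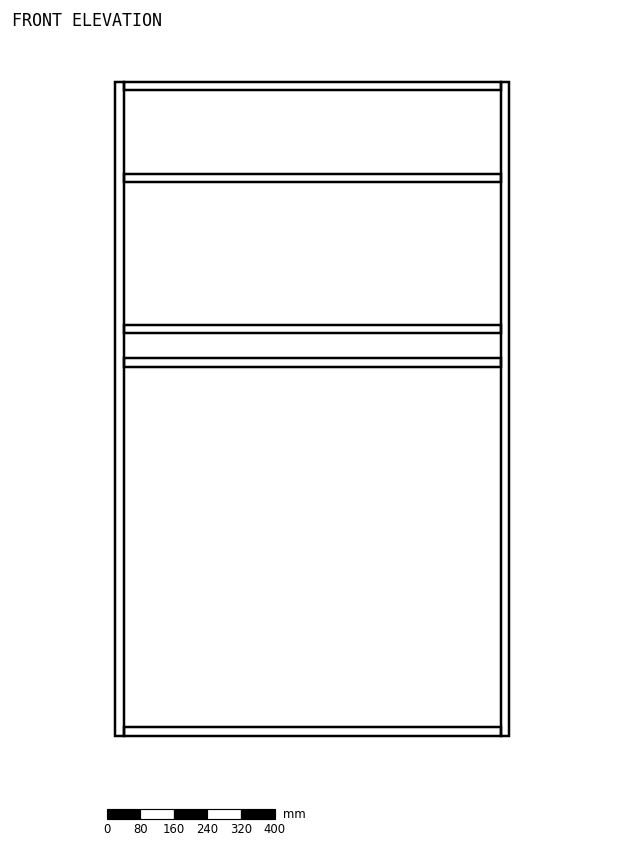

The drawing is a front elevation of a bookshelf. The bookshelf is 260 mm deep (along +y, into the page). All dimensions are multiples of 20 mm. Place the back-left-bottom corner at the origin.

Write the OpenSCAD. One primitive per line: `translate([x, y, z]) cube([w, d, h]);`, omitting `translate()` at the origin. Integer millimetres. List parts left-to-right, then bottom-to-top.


cube([20, 260, 1560]);
translate([20, 0, 0]) cube([900, 260, 20]);
translate([20, 0, 880]) cube([900, 260, 20]);
translate([20, 0, 960]) cube([900, 260, 20]);
translate([20, 0, 1320]) cube([900, 260, 20]);
translate([20, 0, 1540]) cube([900, 260, 20]);
translate([920, 0, 0]) cube([20, 260, 1560]);


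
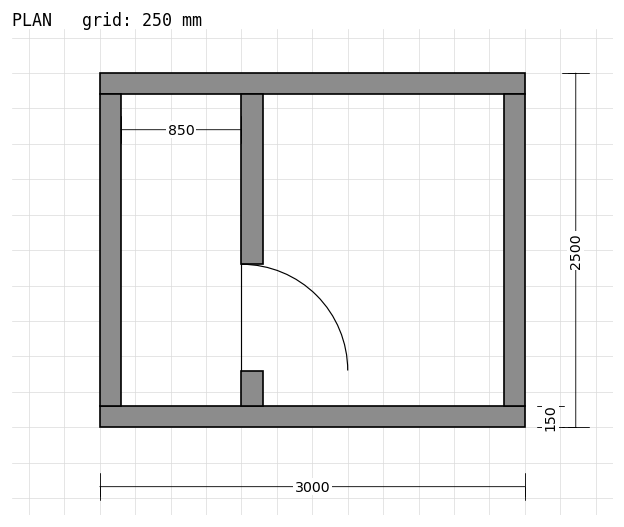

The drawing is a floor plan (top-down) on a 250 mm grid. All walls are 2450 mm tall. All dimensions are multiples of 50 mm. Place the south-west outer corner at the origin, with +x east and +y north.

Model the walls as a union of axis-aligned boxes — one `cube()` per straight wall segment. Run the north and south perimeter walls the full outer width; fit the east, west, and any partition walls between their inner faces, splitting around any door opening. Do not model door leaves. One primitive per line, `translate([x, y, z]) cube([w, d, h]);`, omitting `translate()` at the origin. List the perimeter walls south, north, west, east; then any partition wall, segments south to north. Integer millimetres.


cube([3000, 150, 2450]);
translate([0, 2350, 0]) cube([3000, 150, 2450]);
translate([0, 150, 0]) cube([150, 2200, 2450]);
translate([2850, 150, 0]) cube([150, 2200, 2450]);
translate([1000, 150, 0]) cube([150, 250, 2450]);
translate([1000, 1150, 0]) cube([150, 1200, 2450]);


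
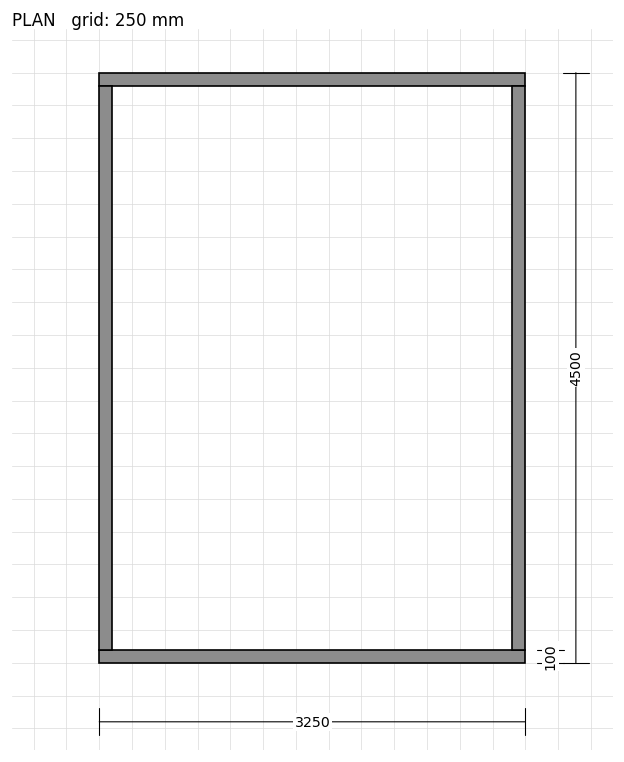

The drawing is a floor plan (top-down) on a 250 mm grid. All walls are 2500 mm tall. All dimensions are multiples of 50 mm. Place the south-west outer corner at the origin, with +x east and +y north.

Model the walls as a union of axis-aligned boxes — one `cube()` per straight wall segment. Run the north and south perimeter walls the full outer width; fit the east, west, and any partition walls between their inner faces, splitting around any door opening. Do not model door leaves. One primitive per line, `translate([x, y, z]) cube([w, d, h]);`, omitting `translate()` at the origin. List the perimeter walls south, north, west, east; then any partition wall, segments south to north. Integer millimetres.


cube([3250, 100, 2500]);
translate([0, 4400, 0]) cube([3250, 100, 2500]);
translate([0, 100, 0]) cube([100, 4300, 2500]);
translate([3150, 100, 0]) cube([100, 4300, 2500]);


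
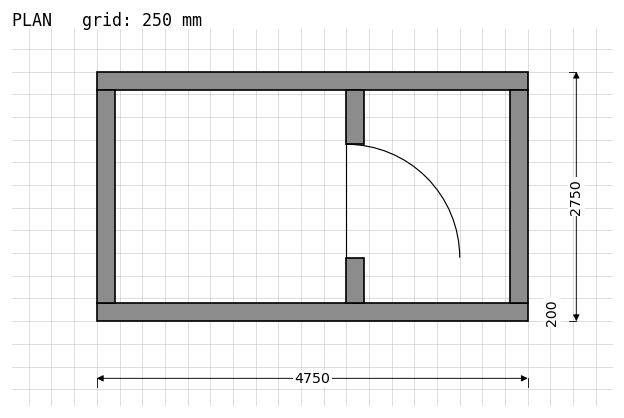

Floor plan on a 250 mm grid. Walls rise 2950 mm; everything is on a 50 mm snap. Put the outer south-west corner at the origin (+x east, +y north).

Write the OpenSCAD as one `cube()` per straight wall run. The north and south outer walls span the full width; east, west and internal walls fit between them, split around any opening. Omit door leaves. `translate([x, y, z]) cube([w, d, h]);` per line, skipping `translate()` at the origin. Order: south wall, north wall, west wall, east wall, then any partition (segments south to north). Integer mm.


cube([4750, 200, 2950]);
translate([0, 2550, 0]) cube([4750, 200, 2950]);
translate([0, 200, 0]) cube([200, 2350, 2950]);
translate([4550, 200, 0]) cube([200, 2350, 2950]);
translate([2750, 200, 0]) cube([200, 500, 2950]);
translate([2750, 1950, 0]) cube([200, 600, 2950]);
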